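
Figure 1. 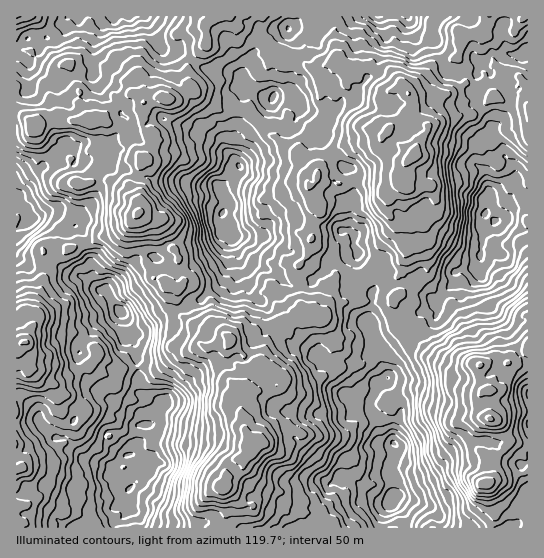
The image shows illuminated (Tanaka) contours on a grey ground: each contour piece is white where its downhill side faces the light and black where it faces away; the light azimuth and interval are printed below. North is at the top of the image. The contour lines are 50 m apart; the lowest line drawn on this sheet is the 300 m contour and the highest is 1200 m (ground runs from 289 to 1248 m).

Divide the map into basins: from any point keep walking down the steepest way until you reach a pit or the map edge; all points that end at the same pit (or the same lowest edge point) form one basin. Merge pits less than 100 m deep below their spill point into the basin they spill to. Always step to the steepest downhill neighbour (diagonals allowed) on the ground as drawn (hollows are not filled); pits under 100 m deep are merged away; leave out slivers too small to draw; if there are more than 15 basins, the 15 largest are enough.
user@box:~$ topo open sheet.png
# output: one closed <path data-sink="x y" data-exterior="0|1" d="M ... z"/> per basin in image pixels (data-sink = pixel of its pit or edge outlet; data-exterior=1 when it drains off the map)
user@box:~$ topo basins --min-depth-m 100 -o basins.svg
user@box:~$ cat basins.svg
<path data-sink="253 449" data-exterior="0" d="M231 236l-3 14 1 13-6 19-22 18-10 1-8 7-21 8-19 15-8 1 0 5-5 3-7-1 0-24-2-4-4 4-19 8-19 23 0 16 11 25 8 4 3-6 9-1 21 15 8-4 14 2 11 6-7 10 0 6-11 6-3-3-2-7-10-6-6-8-8-2-11 0-8-7-4 0-11 9-3 10-7 10-5 18 17 21 26 7 14-12-14-7-6-9 0-4 4-3 5 0 15 15 0 7 16 7 4 6 2 4-14 10-9 10 1 19-4 5 2 13 251 0 3-11 10-14 0-5 4-5 1-11-7-7 0-4 8-24-4-4-12-2-5-20-5-8 0-11 6-16 11-8-1-15 2-5 18-13 5-12 5-5 19-10 3-16-4-1-8-12-9-8-4 3-36 1-7 7-12-10 0-28-4-2-21 3-5 3-4 12-4 5-8 5-22 5-29-18-7-3-10 0-6-7z"/><path data-sink="413 157" data-exterior="0" d="M527 16l-89 0-3 9-5 4-12-2-11-11-76 0-2 11-3 4-5 0-1 4-7 8-16-14-18-1-16 5-11 26-8 11-3 13 26 16 8-2 19 6 5 4 0 7-6 7-7 0-10-10-5-11-11 14-12 9-3 8-6 7-3 15 0 9 3 4-8 5-3 8-9 11 6 8-2 21 5 8-1 4 6 8 7 20 5 5 10 0 7 3 31 18 20-5 8-5 4-5 4-12 5-3 19-3 9 1 20 7 5 7 0 4-10 12 1 2 36-1 4-3 9 8 4 8 7 4 19-22-1-8 10-3 11 0 4-10-1-3 4-29 4-5-3-8 4-22-4-18-10-11-3-17 6-8 7 0 4 9 0 7 6 3 8 0 13 17-1 18-8 11-7 16 5-1 8-9 15-5 0-144-8-4 8-9z"/><path data-sink="138 213" data-exterior="0" d="M145 16l-76 0-5 6-1 13-6 5-11-3-6 6-1 10-11 8 1 26-3 4-10 0 0 110 12 8 5 10 21-10 27 0 3 4 1 5-6 8 5 8 9 47 6 8 6 2 4 4 26 37 8-1 19-15 21-8 8-7 10-1 22-18 6-19-1-13 3-15-4-4 1-4-5-8 2-21-6-9 9-10 3-8 8-5-4-8 2-19-4-5 0-17-2-11 12-11 1-4-4-14-7-5-16 4-6-5-13-6-19-13-13-3-4 2-7-10 0-4z"/><path data-sink="490 418" data-exterior="0" d="M481 136l-8 6-1 5 4 18 9 8 4 20-2 5-2 15 3 8-4 5-4 37-3 5-11 0-10 3 1 8-13 14-7 10-1 15-19 10-5 5-5 12-18 13-2 5 1 15-11 8-6 16 0 11 5 8 5 20 12 2 4 4-8 24 0 4 7 7-1 9 4-8 31-10 7-4 14-18 18-10 18 0 8 3 16 16 10 5 3 12 4 5 0-277-6-1-7 3-10 10-6 2 8-17 8-11 1-18-13-17-8 0-6-3-1-11-3-5z"/><path data-sink="26 342" data-exterior="0" d="M17 257l-1 270 62 1 24-12 17-13 8 0 1-12 7-8-9-7-8 0-12-12-21-4-17-21 5-18 7-10 3-10 7-8 9-2-9-4-3-5-2-8-6-12 0-16 19-23 19-8 3-5-15-19-10-4-6-7-8-4-11-1-15-11-24 3z"/><path data-sink="485 483" data-exterior="0" d="M487 441l-18 0-14 7-22 24-34 11-6 12 37 12 9 8 2 13 72 0 10-14 0-9 5-7 0-15-4-6-3-12-10-5-16-16z"/><path data-sink="17 17" data-exterior="1" d="M67 16l-50 0-1 29 2 0 9-6 8 2 11-4 11 3 7-7 0-11z"/>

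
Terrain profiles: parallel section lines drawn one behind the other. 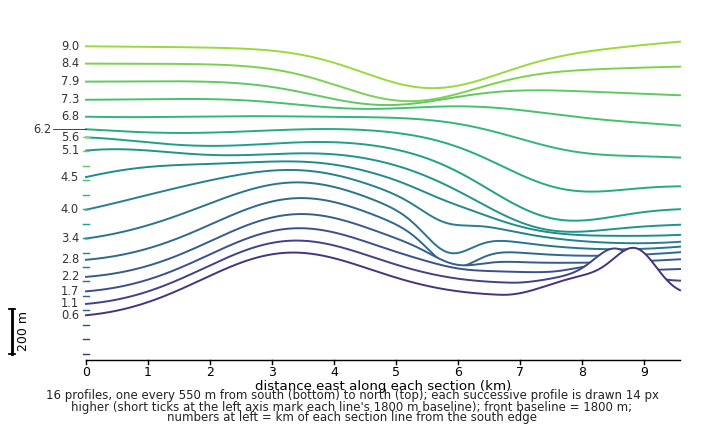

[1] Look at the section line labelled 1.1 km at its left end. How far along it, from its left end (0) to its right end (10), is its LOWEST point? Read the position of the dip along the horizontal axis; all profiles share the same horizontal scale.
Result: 0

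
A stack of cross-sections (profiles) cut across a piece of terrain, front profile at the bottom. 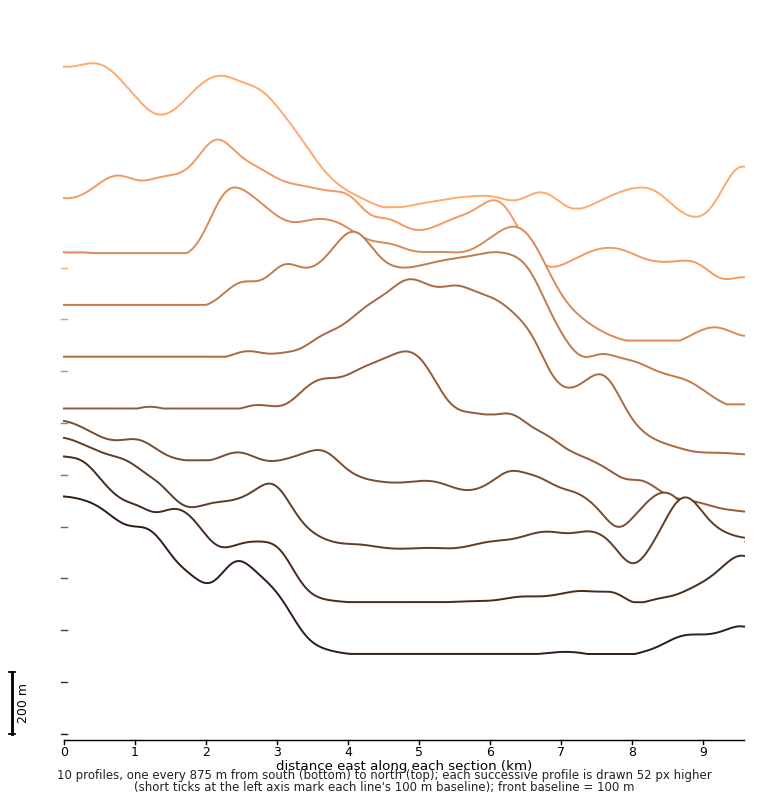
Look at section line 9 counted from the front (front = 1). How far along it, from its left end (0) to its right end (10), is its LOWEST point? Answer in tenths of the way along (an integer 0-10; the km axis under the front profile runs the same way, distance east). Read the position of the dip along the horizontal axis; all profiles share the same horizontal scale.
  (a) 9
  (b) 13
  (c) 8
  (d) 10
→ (d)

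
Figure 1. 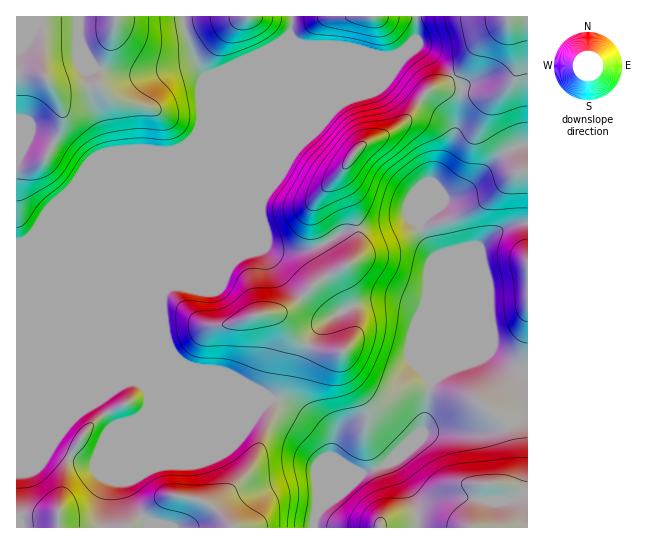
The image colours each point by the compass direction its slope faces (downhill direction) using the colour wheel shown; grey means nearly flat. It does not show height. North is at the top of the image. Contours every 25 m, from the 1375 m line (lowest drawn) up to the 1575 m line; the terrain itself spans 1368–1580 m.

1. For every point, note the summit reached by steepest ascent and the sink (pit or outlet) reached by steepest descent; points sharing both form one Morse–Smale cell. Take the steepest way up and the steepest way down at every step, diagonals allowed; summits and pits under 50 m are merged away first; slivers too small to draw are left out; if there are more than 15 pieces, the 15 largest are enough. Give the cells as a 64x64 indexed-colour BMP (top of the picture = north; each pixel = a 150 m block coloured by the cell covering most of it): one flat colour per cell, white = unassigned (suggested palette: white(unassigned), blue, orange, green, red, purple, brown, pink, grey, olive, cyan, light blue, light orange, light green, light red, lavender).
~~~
<image width="64" height="64" href="data:image/bmp;base64,Qk12CAAAAAAAAHYAAAAoAAAAQAAAAEAAAAABAAQAAAAAAAAIAAATCwAAEwsAABAAAAAAAAAA////ALR3HwAOf/8ALKAsACgn1gC9Z5QAS1aMAMJ34wB/f38AIr28AM++FwDox64AeLv/AIrfmACWmP8A1bDFADMzMzMzMzMzMzMzMzMzMzMzMzREREREREREREREREREMzMzMzMzMzMzMzMzMzMzMzMzNEREREREREREREREREQzMzMzMzMzMzMzMzMzMzMzMzMzRERERERERERERERERDMzMzMzMzMzMzMzMzMzMzMzMzMRREREREREREREREREMzMzMzMzMzMzMzMzMzMzMzMzMxEUREREREREREREREQzMzMzMzMzMzMzMzMzMzMzMzMzERFERERERERERERERDMzMzMzMzMzMzMzMzMzMzMzMzMRERREREREREREREREMzMzMzMzMzMzMzMzMzMzMzMzMzERERREREREREREREQzMzMzMzMzMzMzMzMzMzMzMzMzMRERERRERERERERERDMzMzMzMzMzMzMzMzMzMzMzMzMxEREREUREREREREREMzMzMzMzMzMzMzMzMzMzMzMzMzERERERFEREREREREQzMzMzMzMzMzMzMzMzMzMzMzMzMRERERERRERERERERDMzMzMzMzMzMzMzMzMzMzMzMzMREREREREUREREREREMzMzMzMzMzMzMzMzMzMzMzMzMRERERERERREREREREQzMzMzMzMzMzMzMzMzMzMzMzMRERERERERFERERERERDMzMzMzMzMzMzMzMzMzMzMzEREREREREREUREREREREMzMzMzMzMzMzMyIiIiIiERERERERERERERFEREREREQzMzMzMzMzMzIiIiIiIhEREREREREREREREURERERERCIiIiIiIiIiIiIiIiERERERERERERERERERREREREREIiIiIiIiIiIiIiIhERERERERERERERERERERREREREQiIiIiIiIiIiIiIRERERERERERERERERERERERRERBESIiIiIiIiIiIiIRERERERERERERERERERERERERRBERIiIiIiIiIiIiIREREREREREREREREREREREREREREREiIiIiIiIiIiIhERERERERERERERERERERERERERERESIiIiIiIiIiIiERERERERERERERERERERERERERERERIiIiIiIiIiIiEREREREREREREREREREREREREREREREiIiIiIiIiIiIRERERERERERERERERERERERERERERESIiIiIiIiIiIhERERERERERERERERERERERERERERERIiIiIiIiIiIiEREREREREREREREREREREREREREREREiIiIiIiIiIiIhERERERERERERERERERERERERERERESIiIiIiIiIiIiYRERERERERERERERERERERERERERERIiIiIiIiIiIiJmEREREREREREREREREREREREREREREiIiIiIiIiIiImZhERERERERERERERERERERERERERESIiIiIiIiIiIiZmYRERERERERERERERERERERERERERIiIiIiIiIiIiJmZlEREREREREREREREREREREREREREiIiIiIiIiIiImZmVRERERERERERERERERERERERERESIiIiIiIiIiIiZmZlURERERERERERERERERERERERERIiIiIiIiIiIiJmZmVVEREREREREREREREREREREREREiIiIiIiIiIiImZmZlVRERERERERERERERERERERERESIiIiIiIiIiIiZmZmVVUREREREREREREREXERERERERIiIiIiIiIiIiJmZmZVVVERERERERERERERdxEREREREiIiIiIiIiIiIiZmZmVVVRERERERERERERF3dxERERESIiIiIiIiIiIiJmZmZVVVURERERERERERERd3dxERERIiIiIiIiIiIiImZmZmVVVVERERERERERERF3d3cREREiIiIiIiIiIiIiJmZmZVVVURERERERERERERd3dxERESIiIiIiIiIiIiImZmZlVVVVERERERERERERF3d3cRERIiIiIiIiIiIiIiJmZmZVVVURERERERERERERd3d3cREiIiIiIiIiIiIiImZmZlVVVVERERERERERERF3d3d3ESIiIiIiIiIiIiIiZmZmZVVVVRERERERERERERd3d3d3IiIiIiIiIiIiIiImZmZlVVVVURERERERERERF3d3d3ciIiIiIiIiIiIiIiZmZmZVVVVVEREREREREREXd3d3dyIiIiIiIiIiIiIiJmZmZlVVVVVRERERERERERd3d3d3IiIiIiIiIiIiIiImZmZmVVVVVVURERERERERF3d3d3ciIiIiIiIiIiIiIiZmZmZlVVVVVVERERERERERd3d3dyIiIiIiIiIiIiIiJmZmZmVVVVVVVVERERERERF3d3d3IiIiIiIiIiIiIiImZmZmZlVVVVVVVREREREREXd3d3ciIiIiIiIiIiIiIiZmZmZmVVVVVVVVUREREREXd3d3dyIiIiIiIiIiIiIiJmZmZmZVVVVVVVVVEREREXd3d3d3IiIiIiIiIiIiIiJmZmZmZmVVVVVVVVVREREXd3d3d3ciIiIiIiIiIiIiImZmZmZmZVVVVVVVVVUREXd3d3d3dyIiIiIiIiIiIiIiZmZmZmZmVVVVVVVVVVd3d3d3d3d3IiIiIiIiIiIiIiZmZmZmZmZVVVVVVVVVVXd3d3d3d3ciIiIiIiIiIiIiJmZmZmZmZlVVVVVVVVVVd3d3d3d3dyIiIiIiIiIiIiImZmZmZmZmVVVVVVVVVVV3d3d3d3d3"/>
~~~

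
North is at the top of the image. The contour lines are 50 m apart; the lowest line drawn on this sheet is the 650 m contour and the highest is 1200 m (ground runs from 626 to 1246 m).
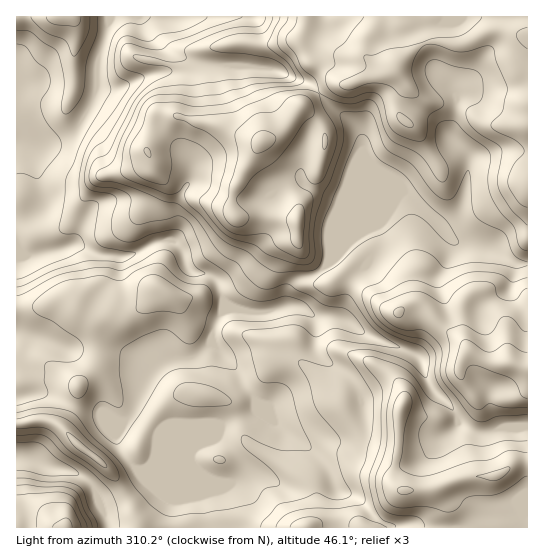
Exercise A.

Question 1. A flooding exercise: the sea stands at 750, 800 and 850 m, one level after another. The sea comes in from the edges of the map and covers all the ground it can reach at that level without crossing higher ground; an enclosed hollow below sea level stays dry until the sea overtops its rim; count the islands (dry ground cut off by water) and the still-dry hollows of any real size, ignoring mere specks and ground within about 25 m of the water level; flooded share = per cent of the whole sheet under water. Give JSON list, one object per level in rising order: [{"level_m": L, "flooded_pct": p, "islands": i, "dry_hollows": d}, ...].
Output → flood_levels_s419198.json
[{"level_m": 750, "flooded_pct": 9, "islands": 0, "dry_hollows": 0}, {"level_m": 800, "flooded_pct": 11, "islands": 0, "dry_hollows": 0}, {"level_m": 850, "flooded_pct": 20, "islands": 0, "dry_hollows": 0}]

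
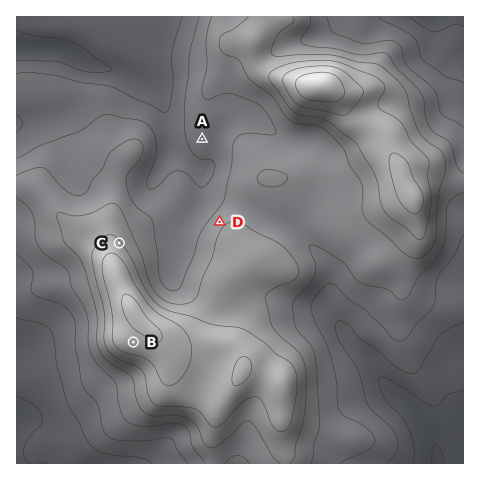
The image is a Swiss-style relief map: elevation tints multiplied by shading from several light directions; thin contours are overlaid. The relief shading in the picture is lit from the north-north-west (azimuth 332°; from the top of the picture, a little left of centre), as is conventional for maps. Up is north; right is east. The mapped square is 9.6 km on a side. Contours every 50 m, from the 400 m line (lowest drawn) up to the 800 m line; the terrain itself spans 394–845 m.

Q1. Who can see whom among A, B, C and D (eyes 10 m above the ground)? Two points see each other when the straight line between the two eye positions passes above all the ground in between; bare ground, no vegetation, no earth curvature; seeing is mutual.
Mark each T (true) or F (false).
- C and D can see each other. T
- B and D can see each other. F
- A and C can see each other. T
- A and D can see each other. T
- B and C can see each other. F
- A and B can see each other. F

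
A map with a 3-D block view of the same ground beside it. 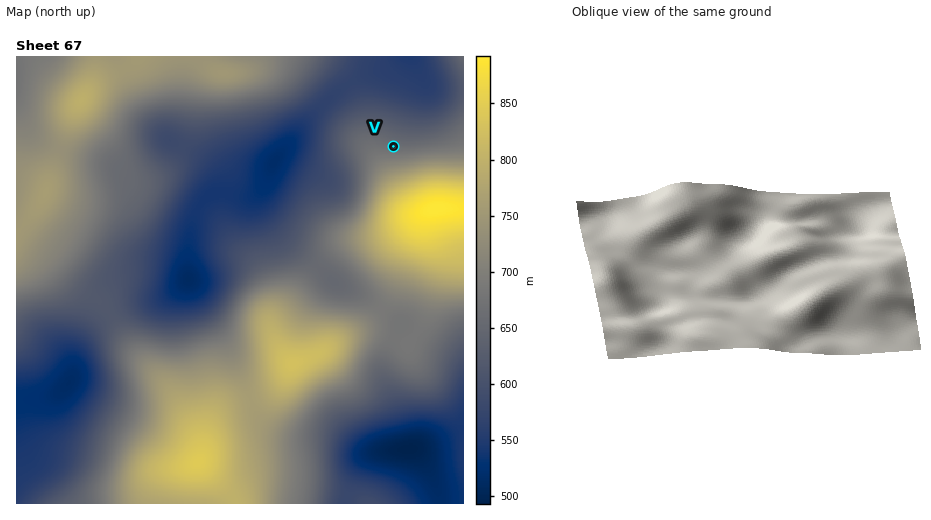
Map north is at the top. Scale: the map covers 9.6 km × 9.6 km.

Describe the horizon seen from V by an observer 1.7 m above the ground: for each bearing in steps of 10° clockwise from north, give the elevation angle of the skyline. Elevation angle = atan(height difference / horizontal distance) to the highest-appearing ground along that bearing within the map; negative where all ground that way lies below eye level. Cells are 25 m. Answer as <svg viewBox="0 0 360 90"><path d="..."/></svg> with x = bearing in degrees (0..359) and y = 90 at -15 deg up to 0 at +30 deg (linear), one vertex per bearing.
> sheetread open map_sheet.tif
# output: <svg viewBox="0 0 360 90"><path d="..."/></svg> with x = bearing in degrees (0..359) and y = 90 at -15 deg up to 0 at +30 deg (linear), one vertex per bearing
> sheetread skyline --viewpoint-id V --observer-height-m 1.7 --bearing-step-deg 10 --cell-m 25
<svg viewBox="0 0 360 90"><path d="M0 67l10 0 10-1 10-3 10-2 10 2 10-1 10-1 10-1 10-1 10-3 10-4 10-4 10-4 10-2 10-1 10 0 10 1 10 2 10 2 10 2 10 2 10 1 10 2 10 1 10 2 10 1 10 2 10-1 10 0 10 0 10 1 10 2 10 3 10 1 10 1"/></svg>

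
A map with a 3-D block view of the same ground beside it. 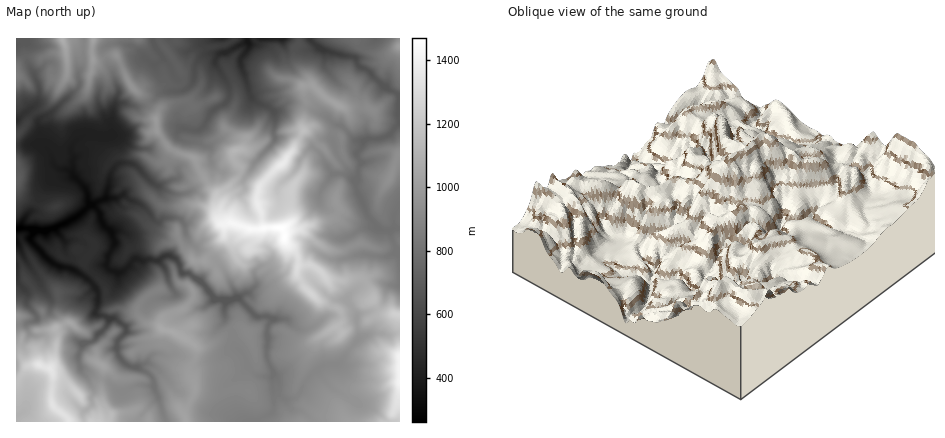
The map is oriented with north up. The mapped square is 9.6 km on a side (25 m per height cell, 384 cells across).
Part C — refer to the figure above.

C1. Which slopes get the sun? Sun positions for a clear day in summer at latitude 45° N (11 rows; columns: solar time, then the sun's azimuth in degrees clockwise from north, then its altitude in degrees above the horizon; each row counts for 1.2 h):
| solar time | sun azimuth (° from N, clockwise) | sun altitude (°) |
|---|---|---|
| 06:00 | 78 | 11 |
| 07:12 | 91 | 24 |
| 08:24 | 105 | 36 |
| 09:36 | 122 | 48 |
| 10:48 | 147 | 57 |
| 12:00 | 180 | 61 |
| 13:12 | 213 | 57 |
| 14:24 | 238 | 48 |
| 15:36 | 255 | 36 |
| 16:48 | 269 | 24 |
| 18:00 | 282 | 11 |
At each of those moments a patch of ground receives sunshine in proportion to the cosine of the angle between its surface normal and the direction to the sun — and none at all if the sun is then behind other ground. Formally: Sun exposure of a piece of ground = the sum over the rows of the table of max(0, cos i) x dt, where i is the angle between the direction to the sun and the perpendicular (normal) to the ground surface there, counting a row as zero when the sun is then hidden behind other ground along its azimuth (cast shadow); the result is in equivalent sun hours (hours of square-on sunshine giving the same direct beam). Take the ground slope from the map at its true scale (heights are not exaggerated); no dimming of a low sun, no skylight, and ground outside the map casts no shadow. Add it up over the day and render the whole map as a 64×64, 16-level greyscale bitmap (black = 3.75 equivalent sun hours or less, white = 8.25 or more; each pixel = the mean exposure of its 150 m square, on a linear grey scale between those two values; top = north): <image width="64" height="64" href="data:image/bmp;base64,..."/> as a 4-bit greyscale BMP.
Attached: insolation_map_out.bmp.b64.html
<image width="64" height="64" href="data:image/bmp;base64,Qk12CAAAAAAAAHYAAAAoAAAAQAAAAEAAAAABAAQAAAAAAAAIAAATCwAAEwsAABAAAAAAAAAAAAAAABEREQAiIiIAMzMzAERERABVVVUAZmZmAHd3dwCIiIgAmZmZAKqqqgC7u7sAzMzMAN3d3QDu7u4A////ALzM3u7Jdpu8zN3Ly6zdzMzN3d3d3MzMzM3d3cu6mGne3Mze7HeWaquL3uuprd3Mzd3d3u7u3My83czMy7qYms7d3MzHic14pRR5vJi83M3d3e3u7u3czN3MzMy7u7uprt3cy5qs23iXmpmqt7y6ze3d7u7u3czMu7zMy7vNzLqd3dy7vM3HhIq8zMuZzLvN3d3e7t3dzd7czMy7zd3d253t3bvN2zNXq93bqovc3d3d3d3d3d3NzdzMy83c3d3dvd3ezN3EJHq97u7uq9zd3c3d3d3czMzN3czMzMzLu7qsve7t3IM1m97bqYWMzd3dzd3d3dzMzN3d3MzLvMzN3KuO7u7KVUas7ZUAGdzd3d3N3d3d3e3N7d3dzMvMzMzMzKq7mKZVWL24Y2vMve3Mzczd3d3d287u3e7dzM3czLqbtlNXdocmmmdFru7dzMzN3d3d3d3Zzu7t7u7t3e3d3LypmHeYqzBakwWt7u3u3e7u7c3d3cmt3d7u7u7dzM3Mp6qZl7mpYATLZone7u3u7tzd3d3tyZzd3e7u7u2pqagjuDN5iampQEthi97u7u7sq7zd3u3JnMzMve7u7tp4hVZ3fM3Ly7yhB7UASM7u7cu7us3d3dm93bqGru3t3cqaynFUecvMpGowMUvd3cqr3u3bjN3MyXvJrMlmzru97u7u21AQBLhSADAFu9y6u7u8zN2IzKVJYknN7sh6yqvu7u7biLMyABYQGbzdyYnN3aiay2nLY3jN7u3e7arLyqzt7hArpkIRSISqzKzMp2m96lJ5V5Uq3d3u7u7d7sze3bmDI5Y1WJh4c1ISV83KdTW92gBSEa3e7u7d3N64i87uxlJ4ZljMvLmXmEQzfd24NH3JebyImc3d7d3Nub3czM22Zpm5jN3d3Ie6l1QmzumczIFay8yqzN3d3Nl77u27uoc1rdq8qYiHasqYhTJJkq7WAY3qzdyt3d3cl87t7tzIaZq9u8plZTKtuYqYZEYxoQAYztve3M3d3O2s7s3N7tve7buctjIxXNuGeZqHeAVgB6vNvu7b3c3J3N3rZGmrvNzMqaxiFGvduXvuuqiTCUKb3evd7tu8zdu97pM0VniHiby3yBOt3dzMut7KiDCDBq3dzN3u293M3LuUAldVZmZnrImzOt3N3MyprM3dynF5uYrN3e7bzMvO2kRq3typmrura0Ktyr3czMpqzd3dmKynrO7d7e3Lu97pmc3czu7u7tyXKsm4mqzcqXq8zLvd3Jvc3d7tzczM7arMyVVpzcqavMl5V2bd3cqHrKzMuYvZfNyq3e7u7dzcrNxmm7hoiJq7R7h4Wpq7p1e6zdzLusZ7zczd7u7u7tzdy83d7riaqrvMzdy3NXqnfe7u3cmagoitve7tp4mZrLm9zd3u3cze7crd7cy2SKeu7u7sjJQW2om7u5ZWlhAVpxN7zd3cvO7d25zu7tykd73e3bmt3d3buZqZmHvbqHZYYUes3bq97d3u3d3u7cpJy8u5ic3u3d3LiaeXjNvcu5eHeszJmrzt3e7suqvNyspmaZi83JmaqXR4qFSry8zNuZqavKmrvO3d7cy6mau5vczJrd3GiYU0SIp4ZXnLu73KvKqsuqzL3u3ty7qqq4nNus3My1Sb3cu7h6mWZ8zLrdvNyJvLvMve7uzLzMyojd3Lve3GSsl4zttjOIOHndyJ3N3aeKmqzM3u3My8zKnO7cvd3ZXd3bnN3Jl1iFIq7dZt3dyGa8vMzN3LvLy6rN3d3L3aXN3dzc3bmbu8UjO+3Ee7u8ze2qqrzcqszL3d3d3NyGS83u3dzcmM7uxzQ0vcopiKzd7ZeJq9mKvM3czM3Mzd3c3c3e7u2rzO2pczIpukesvb25zKuq1li8zczd3MzLq7l2ve7aZVir3u61ECSrpqu7vKmc7uzIm8zdzN3dzLqoV3rN1yE1aZhou8pQICmqm7rMvZaKup3d3M3d3MzMuqqpzN1iWavet2aLmaICJazKnM3LyGVVbt3d3dzdzMy7uqm+6liah3nNu6q3MnqFzd3dy77t3bib3d3e7N3d3LvMuYvIm5mpab3GIEhDabzM3syo3u3u7XbN3u7u3d3dvNy6q8q83t2ZmmQzJ3NCJYeYmr3u7e7dzJzN7u3e3dy73My7u8ze7rh2iIdVdXZWVkat7u3e7cu+y97b3t3dvLq6h5ec3d3u2lSLqIZHuqiIrO7u7e7tzM7dzNyb7t29y3WLuYve7d3uxnupmJ3tuq3e7uy83arMzd7d3Kae66zMu93sZYrNy77tipmt7t3c3d7sd5vKdqy93b3duonrq9mLzsunZmasl5qqmc3M3e7t7qVXnLqXRL3citzbt7yq14vJvM3d23u4eKuJze3cvO7qVWe8ubmM7ud63M23nLvIrHeqvNzdqrqay4nd3u7riqZWjMuoWd3dlpzLrZit3bu6Z4m8ze27q6vaaszNp2NYVGjMp3aN7tt6y7u8qYzezMeIq7zN3Muqncpsy7hFV3M1e6mVKN3u6Z3tq7ysrN3dyKu8y927yrqcynu6dWiZVFiZdmXN3u7nzc3dzLysq966vM3d3KvLvJaLd6qIq6mIh3UyOLzd7uq6iLzMzKuZmYvd3M3bvLzd2Wa2eavJrLuEeb3d3cvO67u6mszMrMuVi97szb3uzMzd2ndompSc22vd7u7bqZm+3M3bysuszd3u7svMzczNyVONybYyE0q2re7u7d3Kl3"/>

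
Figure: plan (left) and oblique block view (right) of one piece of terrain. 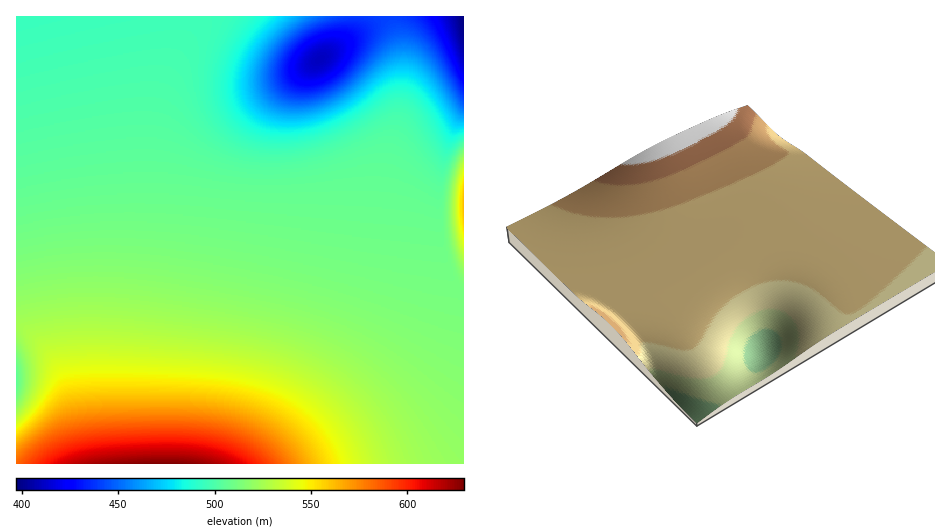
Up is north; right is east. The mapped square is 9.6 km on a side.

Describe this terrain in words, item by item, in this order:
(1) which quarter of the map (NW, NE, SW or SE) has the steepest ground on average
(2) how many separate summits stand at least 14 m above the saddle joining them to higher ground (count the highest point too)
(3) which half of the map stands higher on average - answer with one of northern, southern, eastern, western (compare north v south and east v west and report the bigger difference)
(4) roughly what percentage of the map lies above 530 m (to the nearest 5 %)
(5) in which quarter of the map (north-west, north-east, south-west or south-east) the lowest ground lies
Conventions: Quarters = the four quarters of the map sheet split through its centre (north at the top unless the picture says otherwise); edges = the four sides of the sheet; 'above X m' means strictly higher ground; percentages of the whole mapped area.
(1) The steepest ground, on average, is in the north-east quarter.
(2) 2 summits rise at least 14 m above their surroundings.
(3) The southern half stands higher on average than the northern half.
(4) Roughly 20 % of the ground is higher than 530 m.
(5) The lowest point lies in the north-east quarter of the map.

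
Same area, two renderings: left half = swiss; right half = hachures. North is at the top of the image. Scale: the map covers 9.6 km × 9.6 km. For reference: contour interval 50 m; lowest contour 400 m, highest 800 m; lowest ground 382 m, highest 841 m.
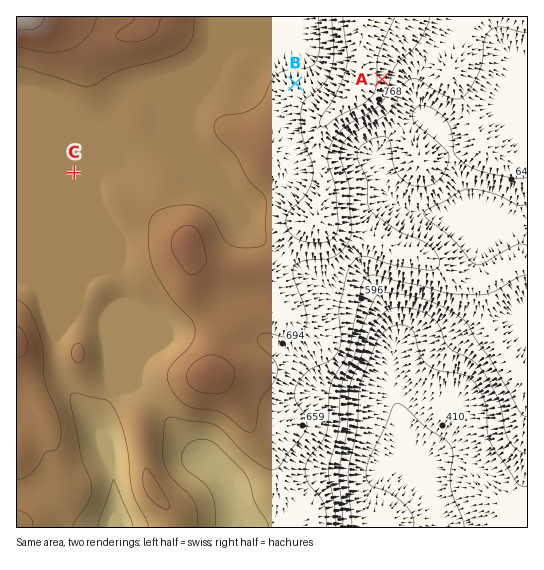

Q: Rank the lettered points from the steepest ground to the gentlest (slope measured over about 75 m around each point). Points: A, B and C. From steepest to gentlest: A B C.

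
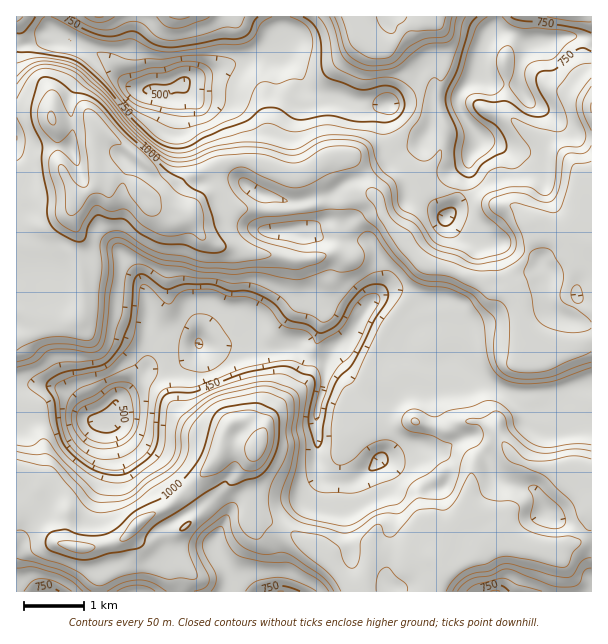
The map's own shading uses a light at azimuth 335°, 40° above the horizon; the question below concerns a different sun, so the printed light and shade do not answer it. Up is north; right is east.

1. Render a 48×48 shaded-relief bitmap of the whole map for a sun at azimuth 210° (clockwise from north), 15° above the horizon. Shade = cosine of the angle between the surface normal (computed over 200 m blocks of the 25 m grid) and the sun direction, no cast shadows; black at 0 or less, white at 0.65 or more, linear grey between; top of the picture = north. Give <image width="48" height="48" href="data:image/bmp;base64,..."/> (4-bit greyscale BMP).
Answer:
<image width="48" height="48" href="data:image/bmp;base64,Qk32BAAAAAAAAHYAAAAoAAAAMAAAADAAAAABAAQAAAAAAIAEAAATCwAAEwsAABAAAAAAAAAAAAAAABEREQAiIiIAMzMzAERERABVVVUAZmZmAHd3dwCIiIgAmZmZAKqqqgC7u7sAzMzMAN3d3QDu7u4A////AGjO/qes7qmFRWaKy8/HZmd3ZWrO283Mlpvv/JibuodiJXibvO2VVmd2Znq8zd3Khr3u25iZh2YwJ5u7zcllZmZmZmiZvLqXZ6q7p2eZdnYyWcy6uoZFZmZmZmZniHdlZ4h1MSRodnZWirqIhjISRVZmZmZmZlMjV3dUMzRFZndnmqdmQAABIzRWZmZmZTEkeGZmVDIyNXdnmodkAAI0MhI1RFZmVDNpiGZmQQABI1Z3eYZTElVVVCNDIlZUQzaqh2ZlEAABIzV4iIhkRFVVVFVTNFZTNFmpdmVSAAABIiRomJqGVEVmVEVUVnZEaImHZjIgAAACIjVmiJuFQzZ2ZVZlVnZGiHVEVAAAAAATNWd2d4hlMjZ2Z4l3Z3VHhRABACMQAAATZ5mHd3ZDECZ2Z5iJmHZoUAARAFUgACRFiZh3ZmUxACaGZniqh3eHMCRVRGUwBGZ4mZZFUzIAESaGZmd0NFVUAUZmZmUgOJiKqWMREAAAADZ2ZmZCRDMxA2ZmZlQSaZm8pyAAAAAAADVmZmZVVVRDSJmHZmVXmqu7hiEQAAAAAARVZmZmZmZXzcy6mKmJvLuYdlVDMQAAAAREZmZmZmZ73KqqqpmKzcl3ZmZEZUIhAkZVVmZmZmaLl2Z4mnis3aVmZmVGdmZmVoh2VmZmZmaJh2ZmZ2eaqWNFVmZodmZ4m8uXZnZmZmeJh2VVVmZndkM0RnZ3ZmeKzcmGdWZmZmeah2VFZmZmZjIzR4dneIm9yYdmdlZmZnnLl1Vnd2ZmZjMzWaiavM3cl3d2iYd3ib3ZdlVnZmZmdkM0jLrN7tzKqYh3mqis3e2WZlVmZmZmdkM2vczv/tzMupmIiZvuupUjRVVndmZndkI43u7u3Luphmd3Zp7YUgAAFGaHZmZ3d0ON/t3LlmUhESRlRs2UAAAiNoeHZmd5qFfO7buoQzABI0VlatpAACVnm5d2ZmeLt2rN25h0I0RomZh3jLQAAkZ623ZWZmeahpu8qGVSJWZ5mZmImnAANoibuFM1ZmeJdpqahUMgNTJGiId4mDAUaJiHUxAmZmeadYd3UyESVCSamId3dRBFZmRDEABHdmepRXZlQgAkVWqpd3eIcwFWZTE0MjR4dmiWJnVVMAACRXhkM1Z3YQNVVSIzRFaIVGiESHVjAAAAABEAASREICVVVTNDRnd1EomniXYgAAAAAAAAEiEAADVVZTNXmXZTNqu4eHIAABIgAAE0MhAAACNWZROcuFNFiqqVVzAAAAABMiRDIiEAERJmYwbLdAFXrIhjQgAAAAEUZlVCNEM0VUeHYihzIBaZmWdBEAAAE0RYh3ZURWd5qaynZFURMnqXdkUgAAAGmZiJl2ZERXm7zMyGZWQ1dohVZDAAAAF6u7vMp2VERXm83duGZlRYhmQ0UxAAADeJrd7tqIdVVnmt26l4d1RXZEM0QzAAJqy6zt3cu7lmZ4q9l2aJqmRWRFVlRWVHvv683Lu7u6dmebvLdlV5uUNWaJq7qnZr//yrusuoiIdni9zaZVZ4ljRmnM3u2w=="/>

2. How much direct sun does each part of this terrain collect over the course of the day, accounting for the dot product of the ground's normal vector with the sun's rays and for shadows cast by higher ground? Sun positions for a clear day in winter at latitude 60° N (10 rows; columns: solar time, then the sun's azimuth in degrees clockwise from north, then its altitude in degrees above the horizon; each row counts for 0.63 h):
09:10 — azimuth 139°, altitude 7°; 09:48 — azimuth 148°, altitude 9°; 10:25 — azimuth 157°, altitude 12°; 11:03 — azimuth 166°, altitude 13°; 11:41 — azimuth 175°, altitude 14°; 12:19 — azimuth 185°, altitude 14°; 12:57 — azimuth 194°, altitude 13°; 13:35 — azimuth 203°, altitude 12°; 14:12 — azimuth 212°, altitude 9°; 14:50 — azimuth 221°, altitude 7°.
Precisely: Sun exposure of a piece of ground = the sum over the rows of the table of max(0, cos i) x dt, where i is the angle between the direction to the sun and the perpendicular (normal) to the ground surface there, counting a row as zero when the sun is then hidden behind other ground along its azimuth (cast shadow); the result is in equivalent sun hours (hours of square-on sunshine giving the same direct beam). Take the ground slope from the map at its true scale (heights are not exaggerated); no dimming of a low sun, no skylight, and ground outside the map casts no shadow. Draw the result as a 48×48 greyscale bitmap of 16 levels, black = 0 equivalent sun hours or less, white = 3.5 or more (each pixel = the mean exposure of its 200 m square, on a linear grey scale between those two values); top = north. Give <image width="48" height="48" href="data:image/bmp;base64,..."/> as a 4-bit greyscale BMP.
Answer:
<image width="48" height="48" href="data:image/bmp;base64,Qk32BAAAAAAAAHYAAAAoAAAAMAAAADAAAAABAAQAAAAAAIAEAAATCwAAEwsAABAAAAAAAAAAAAAAABEREQAiIiIAMzMzAERERABVVVUAZmZmAHd3dwCIiIgAmZmZAKqqqgC7u7sAzMzMAN3d3QDu7u4A////AGrtzbz/7bmrhle+/KulVVVlVrzf6qzct5rf6maLuXdkNWZ4mtx0RWZmVX3/3NzMmM/tzLh3dmVCNZvczbdURWVVVVaJ7rqHi3ecuIrKh2ZTRqy5qWVFVVVVVVVWZmVVeXUxAAFJhniZZ5h3dTMRNFRVVVVVVUMiRmUxEBETmmR813ZlMQAAATM1VVVVVSAARmVFVCEQFalGqmVUEAAAAAATM1VVVVM2ZlVUMgAAACeXenVUMBEjIQAQADVDMkaZdVVVIQAAABJpiJdmdTIyIiEiECRDIkeXZVVTEAAAAAE3qZynhkRVMRIhNUNEaJp2VTIhAAAAAAEjipvIh0RmZCNDIkNFeGVEVAAAAAAAABMyRneJd1RWeHdVREI2dRAAEAARAAAAATVTNURXVUNVZ5h3iGImQQAAACIiAAAAE1RENWM1VDNVVWe8lnl1MQAAAVVDEAAAJFISITMSV1JVVVQyEiIiIzMzRFVDQyEBMzIAAAABRmNFVVQQIhAAAkRVVVQiRWU0QwAAAAAAAmMkVVVEQzMhJGZlVWaJh2iXUwAAAAAAATMSVVVVVVRGv//8hrmb7+t2VCEAAAAAAAIQNVVVVVVpuYmt7dypm9ymVUMQAAAAACMhJVVVVVVnVVVWm3rv/+mHVUMRIQAAEjZCE1VVVVVmVVVVVlaJmHdmRURFMhACV3ulIlVVVVVlVVVDNGVVZmZmRWVEMiI1nKioQTVVVVVmVVQ0VlVVVVZVVnVERWeKl2VpUhRVVVaqhVVXdVVVVVZVV4d4nN3bdmZppkNWZ4y4dVVWVVVVVVdme83//dyYmYiHrKd8//x1VVVFZVVVZVZXu5vf//7dzLmKqZjNunQjRVVVZlVmZVVWv//+7LzLl4qXd3y2QhAAAlV2VWZmZ1V8/cu8qFQhAAFENZtkEAAAAVh2VVZ4umntzMynQzEAABNVaKdDAAARN2ZlVVVquYm6uoiFRFZVZmZWjJQRAAJHqWVVVVVneb3Ll2VURWiZq8uYiFEBMiNrpkMkVVVVV6qZZUMiRTETVlVWh1MTWIVDMhADVVVmVHZmUyEBRCOKqph1VCRERVMgAAADVVV3Q1VUIxFFVYqoZniZYgFEVCASAAAkVUVkJFU0YgABRodkM0Z3dCNERkARESM0MzVBJVVmEAAAAREQABNFRDRDNUIQFFRCAFZ4dlZRAAAAAAAAAAAAAURVRWQjZmVBAXioZlQQAAAAAAAAAAAAABJXVUJpl1MiN2ZkRUEAAAAAAAABAAAAAAAmZCTKYwAVeVQzIQAAAAAAAAAAEQAAEhA1ZDVREAJmZTMiEAAAAAAAAAEiIiIjZ3d1VmEAASd1MhMQAAAAAAAAAiIiI0eru8t1Z5MRRVYzMQAAAAABIiESRDIiEkea3/2GVoZFdUECMgAAAAESNXmYZVQ0Q0Vryqy4ZndVRCABERAAACNVas3u3MlVVEZpdVatzIhkEzMhElEAE3mph5qZq7p1VXd3VUR63Yd1RpmZmWQje+2pd6zchmi6rMiWVVVWZni5rd7/2g=="/>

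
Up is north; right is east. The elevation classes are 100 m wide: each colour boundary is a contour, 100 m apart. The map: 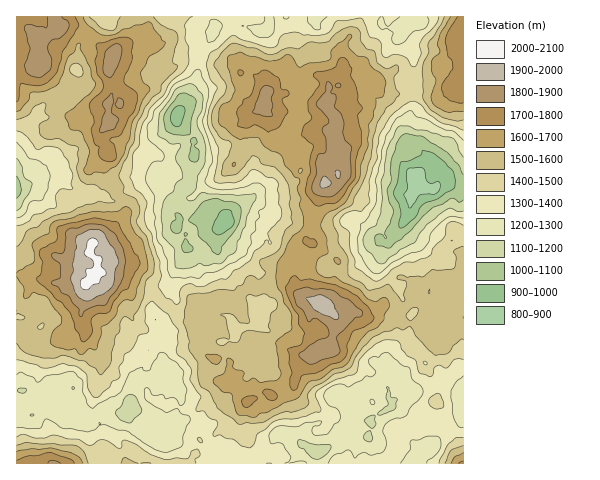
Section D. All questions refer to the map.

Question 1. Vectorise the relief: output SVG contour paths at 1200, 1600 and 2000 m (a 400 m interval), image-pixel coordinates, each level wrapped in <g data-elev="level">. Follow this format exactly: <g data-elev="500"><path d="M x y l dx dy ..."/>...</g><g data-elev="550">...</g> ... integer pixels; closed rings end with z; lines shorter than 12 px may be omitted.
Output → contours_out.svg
<g data-elev="1200"><path d="M314 459l-10-10-5-2-2-5 2-2 16 5 15 0 1 3-5 7-7 4z"/><path d="M368 442l-3-2-2-3 2-4 5-2 3 8-2 2z"/><path d="M372 428l-4-3-4-5 4-3 6-2 1 1 1 8z"/><path d="M127 423l-8-4-3-7 6-7 3-8 6-3 6 4 5 13-11 12z"/><path d="M378 415l1-3 9-7-2-8 2-6-2-3 2-1 3 10 6 2-1 8-4 4z"/><path d="M19 392l-1-1 1-3 7 1-1 4z"/><path d="M181 269l-6-2-1-18-12-13-1-19 3-16 3-5 6-4 3-9 6-5 0-7-6-13 5-13-2-2-10 0-10-7-1-3 2-21 16-23 14-5 6 3 7 9-1 14-4 8-1 5 7 17 2 12-1 10-7 13-2 14-9 10 2 2 5-1 6-6 3-2 6 2 28 1 18-1 1 3-9 19-1 9-9 17 0 7-2 3-6 4-8 8-15 2-6-3-10 5z"/><path d="M463 211l-5 1-9-4-5 3-18 14-12 18-14 6-17 15-6-2-13-17-1-6 2-4 4-6 7-4 5-11 1-15-1-17 3-9 3-22 11-24 2-1 9 0 7 4 10 0 18 7 8 1 5 6 2 7 4 6"/><path d="M17 158l5 8 3 12 6 4 1 3-2 7-9 15-4 4"/></g><g data-elev="1600"><path d="M83 463l-3-5-7-5-21-5-21 1-14 3"/><path d="M463 453l-8 3-4 7"/><path d="M250 417l6 0 4-4 7-1 17-9 13-4 12-17 11-3 13-10 12-4 4-4 13-22 6-7 9-4 6-7 2-7 4-7 0-5-3-4-3 0-7 3-7-2-11-10-15-6-8-6-7 1-5-1-5-4-2-4 2-10 10-7-1-14-6-10 0-5 6-9 9-5 10-7 13-22 2-15 7-19 1-21 4-8 3-18 7-3 3-12-3-8-11-9-4-8-11-3-8-8-1-6 4-6-2-2-18 15-1 8-2 3-20 3-9 4-3-2-5-8-4-3-9 5-8 2-22-5-8-4-11 3-2 2-1 10 8 23-5 11-7 3-3 4-1 15 13 12 7 4 19-2 7 10 16 8 4 11 9 10 6 4-3 9 4 10-1 7 4 12-1 9-12 12-14 25-1 13 1 9 5 8 2 10 7 8 1 6 0 11-13 9-3 5 3 24 2 5-1 5-4 4-14 1-9-4-8 3-2-3 1-6-11-4 1-6-5-4-2 2 0 4-3 8-11 7 1 4 8 8 10 4 3 15 3 4z"/><path d="M215 364l5-2 2-4-1-1-6-3-9 1 2 4z"/><path d="M17 276l7 11 0 10 1 2 3-1 6-6 12 4 15 20 0 7-9 10-2 8 1 3 4 3 12 3 8-1 4 5 3 1 7-6 7 1 5-15 0-8 7-3 7-7 3-10 5-6 3-1 6 0 2-2 3-11 5-11 5-6 1-5-5-24-8-7-4-10 1-13-3-4-4 0-7 4-26 1-38 10-4 3-1 9-10 4-6 5 1 19-17 11"/><path d="M337 264l3 0 1-2-2-4-4-1-1 3z"/><path d="M299 173l0-4 2-1 1 4z"/><path d="M17 111l4-1 7-9 3-9 15-1 12-7 5-10 5-16 6-5 3-8 3-2 0 6 10 19 1 8 5 8-6 10-24 19-1 4 5 12 9 2 3 2 7 15 0 5-5 16 1 5 4 1 6-3 10 1 13-9 6-10 2-9 3-6 4-17 5-9 5-13 7-10-1-3-6-6-2-10 4-5 3-9 14-9 3-6-3-2-12-18-27 7-8 5-9 1-7-1-10-8-6-9"/><path d="M450 17l-10 18-3 10 3 8-8 8 0 10 4 10-5 17 3 7 11 6 4 1 14-1"/></g><g data-elev="2000"><path d="M85 290l3 0 5-5 5-1 3-6 5-4-1-4-4-4 1-9-7-4-1-3 4-7-2-4-2-1-3 0-3 3-4 11 1 4 7 4 2 4-3 4-4 1-1 7-5 4 0 7z"/></g>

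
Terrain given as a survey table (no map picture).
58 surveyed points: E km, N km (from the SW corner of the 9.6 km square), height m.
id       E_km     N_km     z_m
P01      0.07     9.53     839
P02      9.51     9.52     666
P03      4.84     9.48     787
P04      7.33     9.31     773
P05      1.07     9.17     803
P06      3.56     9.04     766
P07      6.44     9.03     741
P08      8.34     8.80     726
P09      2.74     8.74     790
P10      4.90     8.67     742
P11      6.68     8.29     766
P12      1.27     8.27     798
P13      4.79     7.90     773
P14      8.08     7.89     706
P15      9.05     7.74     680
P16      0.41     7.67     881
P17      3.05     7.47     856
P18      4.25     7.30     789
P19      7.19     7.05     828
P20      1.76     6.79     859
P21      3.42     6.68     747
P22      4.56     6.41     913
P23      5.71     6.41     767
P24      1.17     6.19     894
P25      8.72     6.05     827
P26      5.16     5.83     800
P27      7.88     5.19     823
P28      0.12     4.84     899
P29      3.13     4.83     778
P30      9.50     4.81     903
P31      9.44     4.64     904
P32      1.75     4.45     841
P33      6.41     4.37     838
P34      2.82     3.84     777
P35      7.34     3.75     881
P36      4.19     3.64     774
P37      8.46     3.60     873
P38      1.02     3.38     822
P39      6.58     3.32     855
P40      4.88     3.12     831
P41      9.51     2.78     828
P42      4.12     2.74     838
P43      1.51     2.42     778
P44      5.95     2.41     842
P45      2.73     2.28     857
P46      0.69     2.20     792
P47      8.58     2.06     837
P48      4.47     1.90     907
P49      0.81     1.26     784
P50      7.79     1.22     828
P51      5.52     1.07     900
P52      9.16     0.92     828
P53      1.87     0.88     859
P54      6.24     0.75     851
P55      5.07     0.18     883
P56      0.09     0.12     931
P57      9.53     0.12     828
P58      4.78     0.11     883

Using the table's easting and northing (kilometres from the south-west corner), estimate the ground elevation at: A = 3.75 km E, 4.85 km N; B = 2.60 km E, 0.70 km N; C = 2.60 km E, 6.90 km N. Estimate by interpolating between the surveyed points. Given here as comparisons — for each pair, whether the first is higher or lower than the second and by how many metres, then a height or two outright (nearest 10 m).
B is higher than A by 120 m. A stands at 770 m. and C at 830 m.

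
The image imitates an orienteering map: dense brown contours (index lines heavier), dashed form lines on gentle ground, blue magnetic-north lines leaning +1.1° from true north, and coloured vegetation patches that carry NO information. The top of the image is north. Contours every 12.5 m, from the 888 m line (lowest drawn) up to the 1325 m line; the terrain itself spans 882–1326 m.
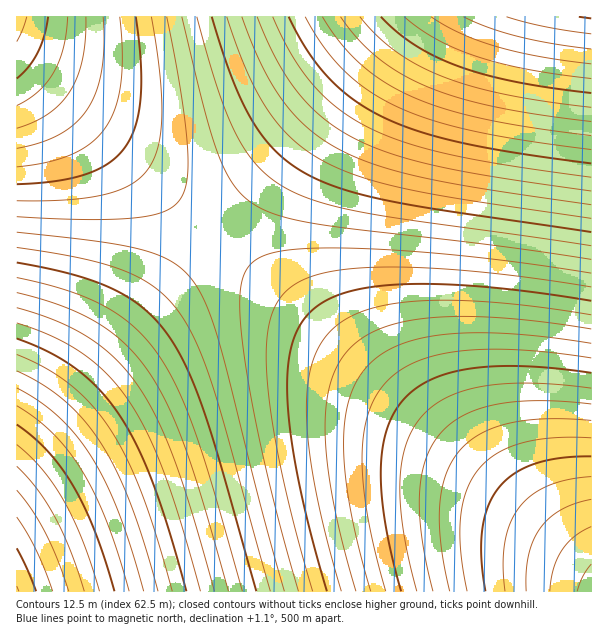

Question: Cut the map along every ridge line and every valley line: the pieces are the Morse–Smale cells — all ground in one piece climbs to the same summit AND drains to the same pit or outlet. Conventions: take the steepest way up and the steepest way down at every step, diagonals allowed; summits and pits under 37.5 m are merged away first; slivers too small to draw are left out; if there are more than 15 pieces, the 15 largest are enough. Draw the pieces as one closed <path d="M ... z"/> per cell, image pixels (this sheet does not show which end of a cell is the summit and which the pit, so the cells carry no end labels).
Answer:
<path d="M591 16l-186 0-191 217 377 332z"/><path d="M213 234l-197 225 1 133 575-1 0-25-5-6z"/><path d="M404 16l-387 0-1 43 197 175z"/><path d="M17 60l0 398 195-222 0-3-8-9z"/>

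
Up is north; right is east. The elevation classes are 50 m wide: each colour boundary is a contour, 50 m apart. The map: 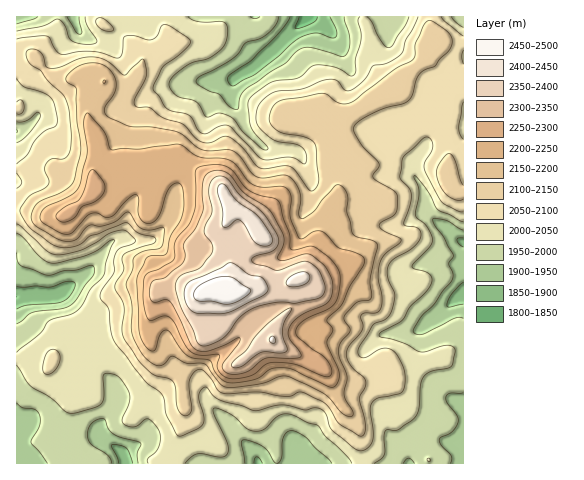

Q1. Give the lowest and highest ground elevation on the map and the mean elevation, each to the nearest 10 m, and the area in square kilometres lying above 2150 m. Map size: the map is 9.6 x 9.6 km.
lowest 1830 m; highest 2490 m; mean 2100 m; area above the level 25.9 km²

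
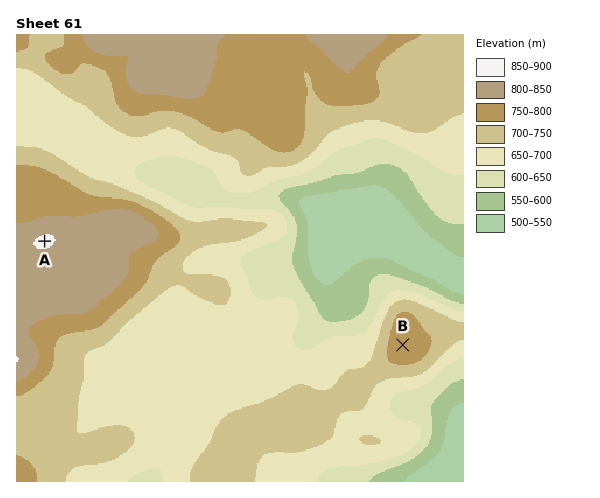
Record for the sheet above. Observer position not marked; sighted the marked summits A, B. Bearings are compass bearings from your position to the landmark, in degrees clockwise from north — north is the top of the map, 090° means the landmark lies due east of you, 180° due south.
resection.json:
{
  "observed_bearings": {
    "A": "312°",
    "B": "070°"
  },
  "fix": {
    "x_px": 230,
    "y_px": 408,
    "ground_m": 690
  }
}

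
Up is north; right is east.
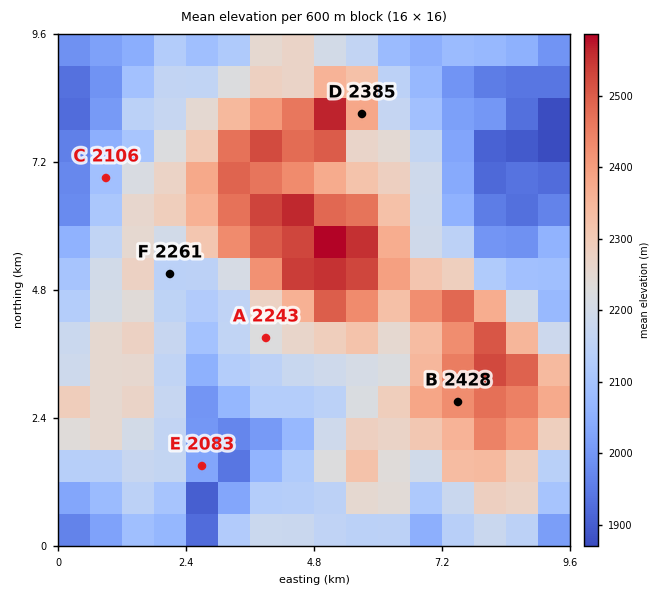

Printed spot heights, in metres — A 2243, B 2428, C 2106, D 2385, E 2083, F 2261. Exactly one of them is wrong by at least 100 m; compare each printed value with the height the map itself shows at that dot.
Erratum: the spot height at F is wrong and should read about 2136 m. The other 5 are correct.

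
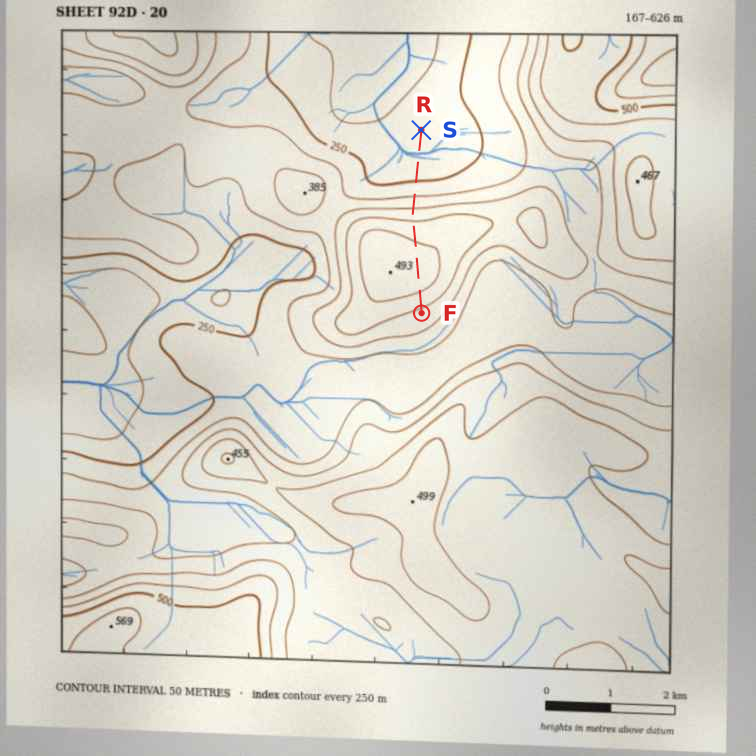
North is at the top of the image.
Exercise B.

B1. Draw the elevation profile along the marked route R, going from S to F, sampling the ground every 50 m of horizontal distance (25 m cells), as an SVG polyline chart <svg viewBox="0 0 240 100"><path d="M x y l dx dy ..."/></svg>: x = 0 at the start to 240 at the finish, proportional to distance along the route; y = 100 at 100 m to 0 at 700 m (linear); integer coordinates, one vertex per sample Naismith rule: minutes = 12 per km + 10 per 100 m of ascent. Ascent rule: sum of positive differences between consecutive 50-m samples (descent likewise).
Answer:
<svg viewBox="0 0 240 100"><path d="M0 79l4 0 5 0 4 0 4 0 5 0 4 0 4 0 4 0 5 0 4 0 4 0 5-1 4 0 4-1 5-1 4-2 4-1 4-2 5-2 4-2 4-2 5-3 4-2 4-2 5-2 4-3 4-2 4-2 5-1 4-2 4-1 5-2 4-1 4 0 5-1 4-1 4 0 5-1 4 0 4-1 4 0 5-1 4 0 4 0 5 0 4 1 4 1 5 1 4 1 4 2 4 2 5 1 4 2 4 2 5 1 3 1"/></svg>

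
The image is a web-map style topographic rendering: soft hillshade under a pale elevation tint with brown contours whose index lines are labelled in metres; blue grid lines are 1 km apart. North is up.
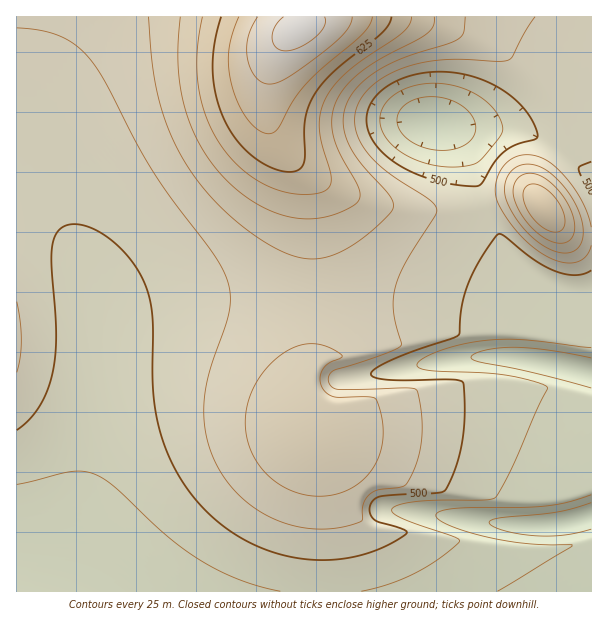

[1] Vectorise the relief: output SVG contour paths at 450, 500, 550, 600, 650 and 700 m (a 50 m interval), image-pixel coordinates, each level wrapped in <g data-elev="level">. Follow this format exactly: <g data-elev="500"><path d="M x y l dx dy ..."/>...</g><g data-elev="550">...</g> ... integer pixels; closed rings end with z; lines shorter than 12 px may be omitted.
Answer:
<g data-elev="450"><path d="M497 591l73-43 2-3-44-1-42-7-21-6-19-7-9-6 0-5 6-3 16-2 65-1 24-1 18-3 25-8"/><path d="M591 388l-63-16-50-10-4-2-3-3 6-4 10-3 28-3 31 3 45 8"/><path d="M438 150l-12-2-10-4-9-6-6-6-3-7-1-8 3-7 7-7 15-6 19 0 18 7 13 12 3 6 1 7-2 6-4 6-14 8z"/></g><g data-elev="500"><path d="M17 430l13-11 10-14 8-16 5-20 3-18 0-21-5-72 3-20 5-8 7-5 11-1 12 3 16 9 17 14 13 16 10 19 5 15 2 15 1 71 5 37 6 21 8 20 10 18 14 18 16 16 19 16 21 12 21 8 23 6 22 2 23-1 22-4 26-10 18-12-3-3-26-8-6-4-2-5 0-6 1-4 4-4 14-4 49-2 8-4 8-16 5-17 4-18 2-19-1-32-2-6-13-2-62 1-14-3-2-2 0-3 8-6 19-9 52-18 9-4 3-29 6-22 13-26 17-24 6 2 33 26 18 9 20 4 9-1 7-4"/><path d="M591 196l-10-21-2-7 2-2 10-4"/><path d="M473 186l-26-3-25-7-23-11-16-12-12-16-4-15 2-15 9-13 14-11 16-7 20-4 19 0 20 3 19 6 17 9 15 12 14 18 5 11 0 6-3 3-18 5-10 5-12 12-12 21-3 3z"/></g><g data-elev="550"><path d="M307 495l14 1 15-2 13-5 11-7 10-9 7-12 4-12 2-14-2-19-6-17-9-2-30 0-7-2-5-5-4-9 2-10 5-7 13-5 2-3-13-9-15-3-11 0-12 5-12 7-11 10-9 12-7 12-4 14-3 15 1 13 3 12 5 13 7 11 11 11 10 7 12 6z"/><path d="M558 252l14 0 6-4 3-5 2-7 0-9-6-20-13-20-16-16-15-6-8-1-7 2-8 7-5 10 0 11 4 12 10 16 12 14 14 11z"/><path d="M148 17l5 49 7 38 12 34 19 33 27 33 34 30 18 11 15 8 14 4 13 2 20-3 21-11 25-20 12-12 3-6 0-6-4-6-29-33-13-22-3-12-1-11 2-10 5-11 15-16 21-14 21-9 41-13 10-5 6-7 1-15"/></g><g data-elev="600"><path d="M550 231l8 1 6-5 1-9-4-11-7-11-9-8-9-4-8 1-3 3-2 6 4 15 10 14z"/><path d="M202 17l-5 33 1 31 6 29 11 27 18 24 22 18 24 11 26 4 18-2 6-4 2-5 0-10-9-29-3-16 2-17 7-16 10-14 12-12 53-37 7-8 2-7"/></g><g data-elev="650"><path d="M239 17l-7 18-3 16 0 17 3 16 6 20 10 16 10 10 11 4 4-1 5-4 15-28 13-17 15-15 41-34 7-9 3-9"/></g><g data-elev="700"><path d="M283 17l-8 10-3 11 1 5 3 5 9 3 15-4 15-10 9-11 1-9"/></g>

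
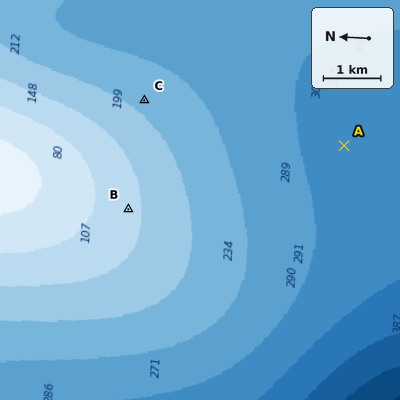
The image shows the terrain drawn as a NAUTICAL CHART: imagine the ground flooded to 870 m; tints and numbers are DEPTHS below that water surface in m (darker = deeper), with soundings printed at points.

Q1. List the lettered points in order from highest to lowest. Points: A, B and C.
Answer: B C A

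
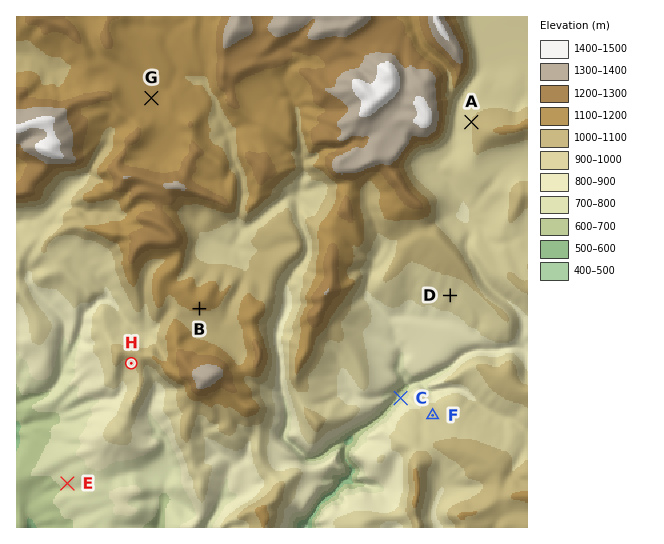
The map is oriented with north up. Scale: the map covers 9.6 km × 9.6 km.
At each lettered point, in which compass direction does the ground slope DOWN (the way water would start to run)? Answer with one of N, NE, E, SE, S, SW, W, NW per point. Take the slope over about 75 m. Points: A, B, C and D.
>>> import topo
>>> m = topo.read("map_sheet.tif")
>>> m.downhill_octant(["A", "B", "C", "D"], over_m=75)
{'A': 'W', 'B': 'S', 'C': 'NW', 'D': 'S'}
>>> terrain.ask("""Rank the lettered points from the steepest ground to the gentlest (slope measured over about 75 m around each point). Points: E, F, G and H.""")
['H', 'E', 'F', 'G']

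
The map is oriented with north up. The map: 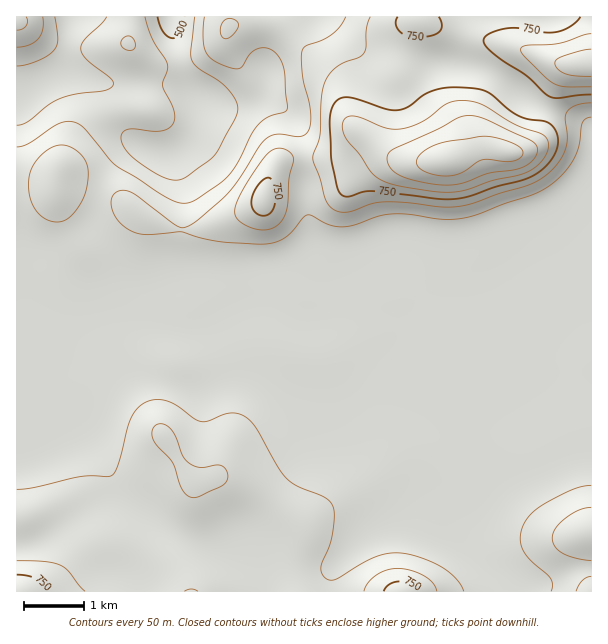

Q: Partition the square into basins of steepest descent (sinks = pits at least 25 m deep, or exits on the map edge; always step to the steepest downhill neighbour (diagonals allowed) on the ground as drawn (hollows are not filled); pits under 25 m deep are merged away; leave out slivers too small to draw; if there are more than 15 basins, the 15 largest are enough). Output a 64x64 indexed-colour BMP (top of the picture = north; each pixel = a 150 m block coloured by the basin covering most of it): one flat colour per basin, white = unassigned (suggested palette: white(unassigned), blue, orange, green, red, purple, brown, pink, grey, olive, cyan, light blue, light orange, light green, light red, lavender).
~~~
<image width="64" height="64" href="data:image/bmp;base64,Qk12CAAAAAAAAHYAAAAoAAAAQAAAAEAAAAABAAQAAAAAAAAIAAATCwAAEwsAABAAAAAAAAAA////ALR3HwAOf/8ALKAsACgn1gC9Z5QAS1aMAMJ34wB/f38AIr28AM++FwDox64AeLv/AIrfmACWmP8A1bDFABERERERERERERERERERERERERERERERERERERERERERERERERERERERERERERERERERERERERERERERERERERERERERERERERERERERERERERERERERERERERERERERERERERERERERERERERERERERERERERERERERERERERERERERERERERERERERERERERERERERERERERERERERERERERERERERERERERERERERERERERERERERERERERERERERERERERERERERERERERERERERERERERERERERERERERERERERERERERERERERERERERERERERERERERERERERERERERERERERERERERERERERERERERERERERERERERERERERERERERERERERERERERERERERERERERERERERERERERERERERERERERERERERERERERERERERERERERERERERERERERERERERERERERERERERERERERERERERERERERERERERERERERERERERERERERERERERERERERERERERERERERERERERERERERERERERERERERERERERERERERERERERERERERERERERERERERERERERERERERERERERERERERERERERERERERERERERERERERERERERERERERERERERERERERERERERERERERERERERERERERERERERERERERERERERERERERERERERERERERERERERERERERERERERERERERERERERERERERERERERERERERERERERERERERERERERERERERERERERERERERERERERERERERERERERERERERERERERERERERERERERERERERERERERERERERERERERERERERERERERERERERERERERERERERERERERERERERERERERERERERERERERERERERERERERERERERERERERERERERERERERERERERERERERERERERERERERERERERERERERERERERERERERERERERERERERERERERERERERERERERERERERERERERERERERERERERERERERERERERERERERERERERERERERERERERERERERERERERERERERERERERERERERERERERERERERERERERERERERERERERERERERERERERERERERERERERERERERERERERERERERERERERERERERERERERERERERERERERERERERERERERERERERERERERERERERERERERERERERERERERERERERERERERERERERERERERERERERERERERERERERERERERERERERERERERERERERERERERERERERERERERERERERERERERERERERERERERERERERERERERERERERERERERERERERERERERERERERERERERERERERERERERERERERERERERERERERERERERERERERERERERERERERERERERERERERERERERERERERERERERERERERERERERERERERERERERERERERERERERERERERERERERERERERERERERERERERERERERERERERERERERERERERERERERERERERERERERERERERERERERERERERERERERERERERERERERERERERERERERERERERERERERERERERERERERERERERERERERERERERERERERERERERERERERERERERERERERERERERERERERERERERERERERERERERERERERERERERERERERERERERERERERERERERERERERERERERERERERERERERERERERERERERERERERERERERERERERERERERERERESIiERERERERERERERERERERERERERERERERERERERERIiIREREREREREREREREREREREREREREREREREREREREiIiERERERERERERERERERERERERERERERERERERERESIiIhERERERERERERERERERERERERERETMRERERERERIiIiERERERERERERERERERERERERERERMzMzMzEREREiIiIhEREREREREREREREREREREREREREzMzMzMxERESIiIiIREREREREREREREREREREREREREzMzMzMzERERIiIiIiERERERERERERERERERERERERETMzMzMzMxEREiIiIiIiIRERERERERERERERERERERETMzMzMzMzERESIiIiIiIiIRERERERERERERERERERETMzMzMzMzMRERIiIiIiIiIhERERERERERERERERERETMzMzMzMzMzEREiIiIiIiIiERERERERERERERERERERMzMzMzMzMzMRESIiIiIiIiIRERERERERERERERERERMzMzMzMzMzMzERIiIiIiIiIhEREREREREREREREREREzMzMzMzMzMzMREiIiIiIiIhERERERERERERERERERETMzMzMzMzMxERESIiIiIiIiERERERERERERERERERERMzMzMzMzMRERERIiIiIiIiEREREREREREREREREREREzMzMzEREREREREiIiIiIiIRERERERERERERERERERERMzMRERERERERESIiIiIiIiERERERERERERERERERERERERERERERERER"/>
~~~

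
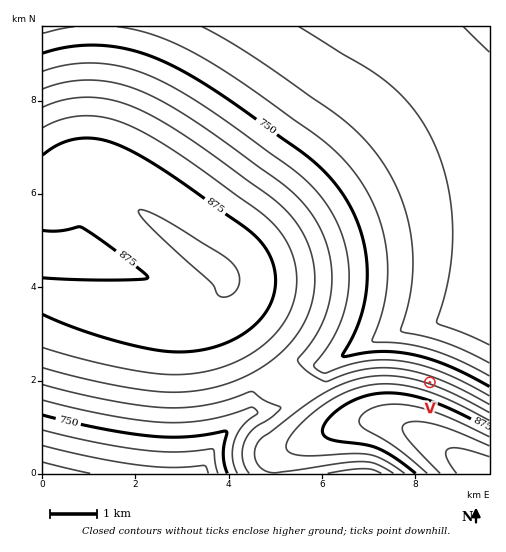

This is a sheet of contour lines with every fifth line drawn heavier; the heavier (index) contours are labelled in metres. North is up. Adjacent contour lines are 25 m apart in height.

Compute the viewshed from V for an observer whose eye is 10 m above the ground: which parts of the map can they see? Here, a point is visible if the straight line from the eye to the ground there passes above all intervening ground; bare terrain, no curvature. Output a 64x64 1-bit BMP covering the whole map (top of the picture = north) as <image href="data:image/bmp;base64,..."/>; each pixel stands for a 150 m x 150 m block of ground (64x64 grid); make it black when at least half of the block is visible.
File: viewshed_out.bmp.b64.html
<image width="64" height="64" href="data:image/bmp;base64,Qk0+AgAAAAAAAD4AAAAoAAAAQAAAAEAAAAABAAEAAAAAAAACAAATCwAAEwsAAAIAAAAAAAAA////AAAAAAAAAAAAAAAAAAAAAAAAAAAAAAAAAAAAAAAAAAAAAAAAAAAAAAAAAAAAAAAAAAAAAAEAAAAAAAAAAwAAAAAAAAAMAAAAAAAAADwAAAAAAAAB+AAAAAAAAAf4AAAAAAAAD/wAAAAAAAAf/wAAAAAAAB//AAAAAAAAH/8AAAAAAAAf/wAAB//AAB//AAAH//8AP/8AAAP///h//wAAAf//////AAAA//////8AAAB//////wAAAD//////AAAAP/////8AAAAf/////wAAAA//////AAAAD/////8AAAAP/////wAAAAf/////AAAAB/////8AAAAD/////wAAAAP/////AAAAAf////8AAAAA/////wAAAAB/////AAAAAD////8AAAAAH////wAAAAAP////AAAAAAf///8AAAAAA////wAAAAAB////AAAAAAD///8AAAAAAH///wAAAAAAf///AAAAAAA///8AAAAAAD///wAAAAAAP///AAAAAAA///8AAAAAAD///wAAAAAAf///AAAAAAB///8AAAAAAH///wAAAAAA////AAAAAAD///8AAAAAAf///wAAAAAD////AAAAAAP///8AAAAAB////wAAAAAP////AAAAAB////8AAAAAH////wAAAAA/////AAAAAH////8AAAAAf////w=="/>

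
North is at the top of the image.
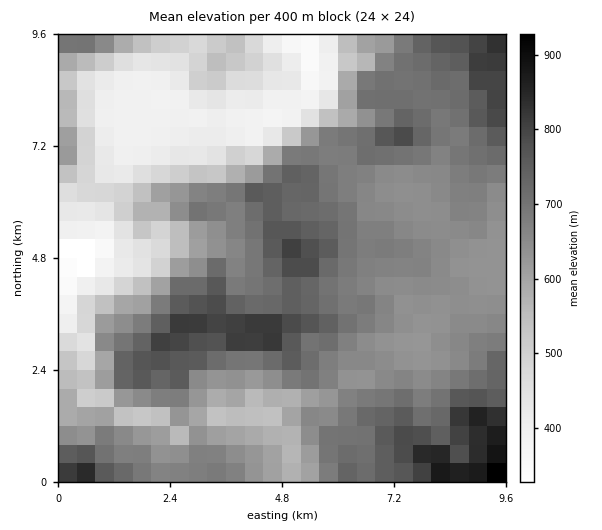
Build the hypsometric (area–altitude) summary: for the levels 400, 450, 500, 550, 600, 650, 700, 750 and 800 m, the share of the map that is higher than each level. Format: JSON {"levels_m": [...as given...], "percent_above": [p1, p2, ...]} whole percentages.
{"levels_m": [400, 450, 500, 550, 600, 650, 700, 750, 800], "percent_above": [93, 85, 79, 74, 68, 53, 30, 14, 6]}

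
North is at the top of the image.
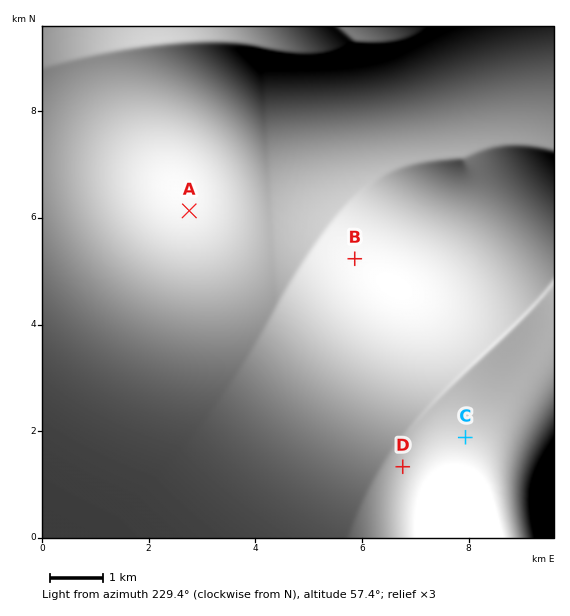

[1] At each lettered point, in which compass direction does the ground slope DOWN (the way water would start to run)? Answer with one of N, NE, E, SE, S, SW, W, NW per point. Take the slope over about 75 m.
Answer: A SW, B SW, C W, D W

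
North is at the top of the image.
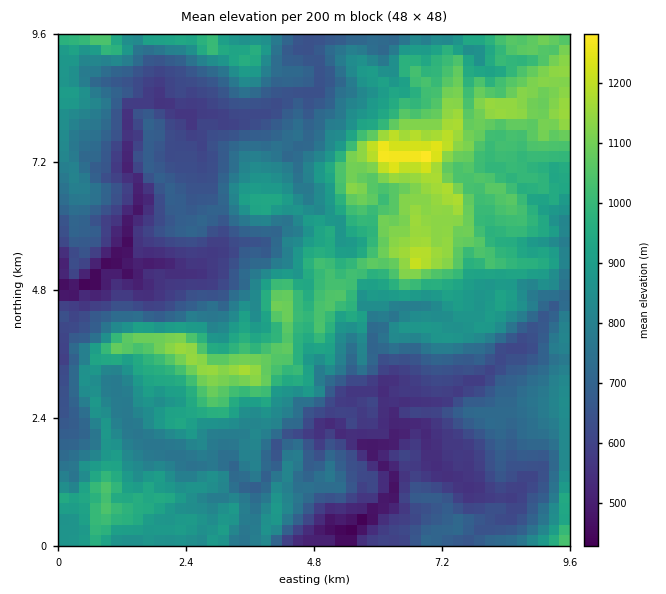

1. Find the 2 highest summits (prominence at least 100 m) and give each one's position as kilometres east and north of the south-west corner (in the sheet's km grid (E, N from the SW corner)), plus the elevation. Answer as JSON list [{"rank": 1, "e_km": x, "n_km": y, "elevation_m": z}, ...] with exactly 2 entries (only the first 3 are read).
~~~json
[{"rank": 1, "e_km": 6.86, "n_km": 7.29, "elevation_m": 1296}, {"rank": 2, "e_km": 3.56, "n_km": 3.29, "elevation_m": 1185}]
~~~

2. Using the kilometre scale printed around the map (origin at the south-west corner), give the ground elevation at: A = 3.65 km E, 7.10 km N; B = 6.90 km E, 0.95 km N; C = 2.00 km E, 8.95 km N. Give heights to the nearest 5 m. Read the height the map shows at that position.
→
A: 845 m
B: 685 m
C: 620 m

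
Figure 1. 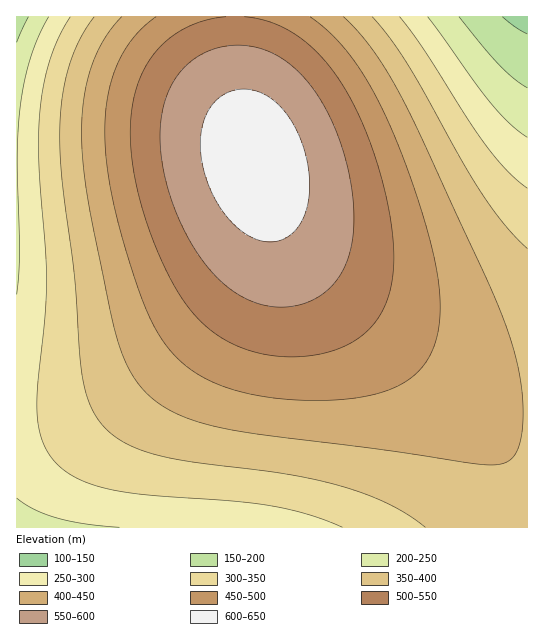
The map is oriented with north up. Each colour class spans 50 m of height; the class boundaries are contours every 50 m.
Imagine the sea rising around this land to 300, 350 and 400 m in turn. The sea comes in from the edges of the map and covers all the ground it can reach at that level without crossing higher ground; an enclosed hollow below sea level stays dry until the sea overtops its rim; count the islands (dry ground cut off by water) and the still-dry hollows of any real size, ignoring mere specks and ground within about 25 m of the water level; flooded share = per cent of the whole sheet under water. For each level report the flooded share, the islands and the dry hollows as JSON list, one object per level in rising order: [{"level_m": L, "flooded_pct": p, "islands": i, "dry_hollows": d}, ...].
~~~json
[{"level_m": 300, "flooded_pct": 14, "islands": 0, "dry_hollows": 0}, {"level_m": 350, "flooded_pct": 26, "islands": 0, "dry_hollows": 0}, {"level_m": 400, "flooded_pct": 43, "islands": 0, "dry_hollows": 0}]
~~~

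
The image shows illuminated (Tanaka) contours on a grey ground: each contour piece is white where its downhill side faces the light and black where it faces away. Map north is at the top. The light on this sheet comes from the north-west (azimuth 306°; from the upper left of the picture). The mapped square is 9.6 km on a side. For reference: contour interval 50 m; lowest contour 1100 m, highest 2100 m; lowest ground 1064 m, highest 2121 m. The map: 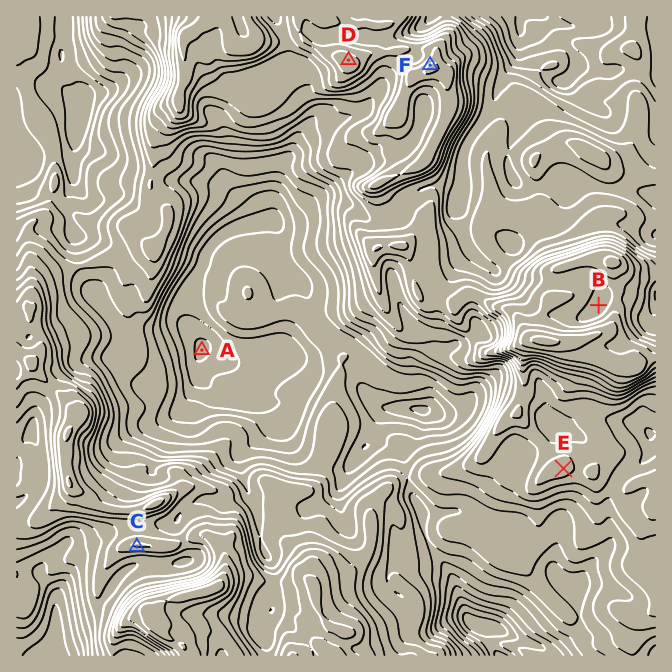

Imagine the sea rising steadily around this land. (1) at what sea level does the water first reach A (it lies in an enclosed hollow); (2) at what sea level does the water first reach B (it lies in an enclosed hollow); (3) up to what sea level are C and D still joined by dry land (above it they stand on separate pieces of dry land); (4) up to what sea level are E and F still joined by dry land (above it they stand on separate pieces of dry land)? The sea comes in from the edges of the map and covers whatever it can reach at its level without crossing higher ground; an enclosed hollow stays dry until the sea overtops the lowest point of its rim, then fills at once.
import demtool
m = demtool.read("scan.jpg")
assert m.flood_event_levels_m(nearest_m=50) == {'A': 1450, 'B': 1900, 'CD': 1500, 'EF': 1650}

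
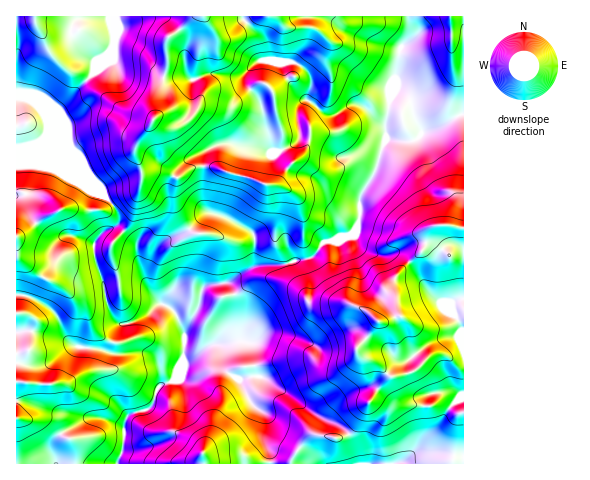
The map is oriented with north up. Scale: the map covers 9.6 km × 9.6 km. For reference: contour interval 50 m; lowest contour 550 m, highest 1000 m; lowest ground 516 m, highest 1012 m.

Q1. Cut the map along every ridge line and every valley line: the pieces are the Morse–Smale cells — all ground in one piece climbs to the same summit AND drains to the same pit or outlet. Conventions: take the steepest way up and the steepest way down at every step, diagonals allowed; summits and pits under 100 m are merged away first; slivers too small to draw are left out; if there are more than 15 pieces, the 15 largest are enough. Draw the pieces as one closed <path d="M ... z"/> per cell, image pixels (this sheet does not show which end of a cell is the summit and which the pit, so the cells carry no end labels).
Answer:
<path d="M463 16l-446 0-1 149 36 3 32 12 7 4 24 24 4 8 0 7-19 12-6 8 0 12 10 28 4 24 4 8 7 9 15-2 14-7 11-11 5 0 11 8 9 20-1 28 10-3 17-12 5 0 4 5 2 14 7 9 11 7 14-4 0-19-4-13-4-2-15 0 7-6 1-24-5-22-6-7 30-17 29-2 12-4 11-1 8-7 6-10 12-1 16-6 6-6 3-13-1-13 2-9 14-22 10-31 3-3 8 3 17 0 5-3 3-5 16-5 27-15z"/><path d="M463 114l-26 14-16 5-3 5-5 3-17 0-8-3-3 3-10 31-14 22-2 9 1 13-3 13-6 6-16 6-12 1-6 10-8 7-11 1-12 4-29 2-30 17 6 7 5 22-1 24-5 5 16 2 5 14 1 19-13 3-1 3 12 22 12 10-1 24 6 14 2 12 126 0 21-10 23 0 23 4z"/><path d="M40 165l-24 1 0 128 15 3 18 11 9 10 9 22 8 6 22 2 18 6 36 0 5 3 4 6 4 16-2 5 11-3 9-16 2-11 0-22-9-20-11-8-5 0-11 11-9 4-13 5-7 0-7-9-5-11-3-21-9-23-1-17 8-10 17-10 0-7-4-8-24-24-29-13z"/><path d="M22 295l-6 0 0 168 101 1 5-11 2-30 3-6 6-4 15-4 5-4 4-16 7-7-6-21-3-4-8-4-32 1-18-6-22-2-8-6-9-22-9-10z"/><path d="M215 345l-5 0-17 12-10 3-7 18-5 4-10 3-4 4-6 18-24 10-3 6-1 24-5 17 152-1-1-11-6-14 1-24-12-10-12-23-16-12-5-19z"/><path d="M441 454l-23 0-20 9 66 0-2-6z"/>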